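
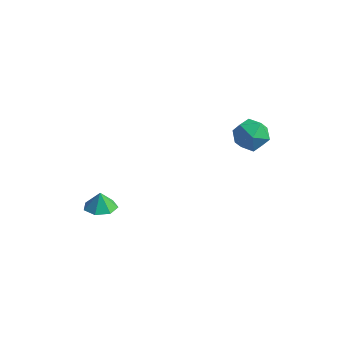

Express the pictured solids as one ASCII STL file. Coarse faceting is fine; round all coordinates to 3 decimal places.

solid 
facet normal 0.169 0.814 -0.556
outer loop
vertex 3.446 0.884 1.274
vertex 2.489 1.275 1.556
vertex 3.355 1.5 2.148
endloop
endfacet
facet normal 0.780 0.547 -0.304
outer loop
vertex 3.446 0.884 1.274
vertex 3.355 1.5 2.148
vertex 3.976 0.626 2.17
endloop
endfacet
facet normal 0.837 -0.127 -0.532
outer loop
vertex 3.446 0.884 1.274
vertex 3.976 0.626 2.17
vertex 3.494 -0.139 1.593
endloop
endfacet
facet normal 0.260 -0.276 -0.925
outer loop
vertex 3.446 0.884 1.274
vertex 3.494 -0.139 1.593
vertex 2.574 0.263 1.214
endloop
endfacet
facet normal -0.152 0.305 -0.940
outer loop
vertex 3.446 0.884 1.274
vertex 2.574 0.263 1.214
vertex 2.489 1.275 1.556
endloop
endfacet
facet normal 0.739 0.535 0.409
outer loop
vertex 3.976 0.626 2.17
vertex 3.355 1.5 2.148
vertex 3.346 0.857 3.006
endloop
endfacet
facet normal -0.251 0.968 -0.000
outer loop
vertex 3.355 1.5 2.148
vertex 2.489 1.275 1.556
vertex 2.426 1.259 2.627
endloop
endfacet
facet normal -0.770 0.145 -0.621
outer loop
vertex 2.489 1.275 1.556
vertex 2.574 0.263 1.214
vertex 1.944 0.494 2.05
endloop
endfacet
facet normal -0.102 -0.796 -0.597
outer loop
vertex 2.574 0.263 1.214
vertex 3.494 -0.139 1.593
vertex 2.565 -0.38 2.072
endloop
endfacet
facet normal 0.831 -0.554 0.041
outer loop
vertex 3.494 -0.139 1.593
vertex 3.976 0.626 2.17
vertex 3.431 -0.155 2.664
endloop
endfacet
facet normal -0.260 0.276 0.925
outer loop
vertex 2.474 0.236 2.946
vertex 3.346 0.857 3.006
vertex 2.426 1.259 2.627
endloop
endfacet
facet normal -0.837 0.127 0.532
outer loop
vertex 2.474 0.236 2.946
vertex 2.426 1.259 2.627
vertex 1.944 0.494 2.05
endloop
endfacet
facet normal -0.780 -0.547 0.304
outer loop
vertex 2.474 0.236 2.946
vertex 1.944 0.494 2.05
vertex 2.565 -0.38 2.072
endloop
endfacet
facet normal -0.169 -0.814 0.556
outer loop
vertex 2.474 0.236 2.946
vertex 2.565 -0.38 2.072
vertex 3.431 -0.155 2.664
endloop
endfacet
facet normal 0.152 -0.305 0.940
outer loop
vertex 2.474 0.236 2.946
vertex 3.431 -0.155 2.664
vertex 3.346 0.857 3.006
endloop
endfacet
facet normal 0.102 0.796 0.597
outer loop
vertex 2.426 1.259 2.627
vertex 3.346 0.857 3.006
vertex 3.355 1.5 2.148
endloop
endfacet
facet normal -0.831 0.554 -0.041
outer loop
vertex 1.944 0.494 2.05
vertex 2.426 1.259 2.627
vertex 2.489 1.275 1.556
endloop
endfacet
facet normal -0.739 -0.535 -0.409
outer loop
vertex 2.565 -0.38 2.072
vertex 1.944 0.494 2.05
vertex 2.574 0.263 1.214
endloop
endfacet
facet normal 0.251 -0.968 0.000
outer loop
vertex 3.431 -0.155 2.664
vertex 2.565 -0.38 2.072
vertex 3.494 -0.139 1.593
endloop
endfacet
facet normal 0.770 -0.145 0.621
outer loop
vertex 3.346 0.857 3.006
vertex 3.431 -0.155 2.664
vertex 3.976 0.626 2.17
endloop
endfacet
facet normal 0.098 -0.149 -0.984
outer loop
vertex -2.735 -3.672 -3.681
vertex -3.561 -3.315 -3.817
vertex -2.755 -2.892 -3.801
endloop
endfacet
facet normal 0.711 0.125 0.692
outer loop
vertex -2.735 -3.672 -3.681
vertex -2.755 -2.892 -3.801
vertex -3.659 -3.165 -2.823
endloop
endfacet
facet normal 0.098 -0.149 -0.984
outer loop
vertex -2.755 -2.892 -3.801
vertex -3.561 -3.315 -3.817
vertex -3.382 -2.43 -3.933
endloop
endfacet
facet normal 0.405 0.713 0.573
outer loop
vertex -2.755 -2.892 -3.801
vertex -3.382 -2.43 -3.933
vertex -3.659 -3.165 -2.823
endloop
endfacet
facet normal 0.098 -0.149 -0.984
outer loop
vertex -3.382 -2.43 -3.933
vertex -3.561 -3.315 -3.817
vertex -4.144 -2.635 -3.978
endloop
endfacet
facet normal -0.253 0.834 0.489
outer loop
vertex -3.382 -2.43 -3.933
vertex -4.144 -2.635 -3.978
vertex -3.659 -3.165 -2.823
endloop
endfacet
facet normal 0.097 -0.149 -0.984
outer loop
vertex -4.144 -2.635 -3.978
vertex -3.561 -3.315 -3.817
vertex -4.466 -3.352 -3.901
endloop
endfacet
facet normal -0.766 0.398 0.504
outer loop
vertex -4.144 -2.635 -3.978
vertex -4.466 -3.352 -3.901
vertex -3.659 -3.165 -2.823
endloop
endfacet
facet normal 0.097 -0.149 -0.984
outer loop
vertex -4.466 -3.352 -3.901
vertex -3.561 -3.315 -3.817
vertex -4.107 -4.041 -3.761
endloop
endfacet
facet normal -0.749 -0.267 0.607
outer loop
vertex -4.466 -3.352 -3.901
vertex -4.107 -4.041 -3.761
vertex -3.659 -3.165 -2.823
endloop
endfacet
facet normal 0.097 -0.149 -0.984
outer loop
vertex -4.107 -4.041 -3.761
vertex -3.561 -3.315 -3.817
vertex -3.336 -4.184 -3.663
endloop
endfacet
facet normal -0.214 -0.661 0.719
outer loop
vertex -4.107 -4.041 -3.761
vertex -3.336 -4.184 -3.663
vertex -3.659 -3.165 -2.823
endloop
endfacet
facet normal 0.098 -0.149 -0.984
outer loop
vertex -3.336 -4.184 -3.663
vertex -3.561 -3.315 -3.817
vertex -2.735 -3.672 -3.681
endloop
endfacet
facet normal 0.437 -0.486 0.757
outer loop
vertex -3.336 -4.184 -3.663
vertex -2.735 -3.672 -3.681
vertex -3.659 -3.165 -2.823
endloop
endfacet

endsolid


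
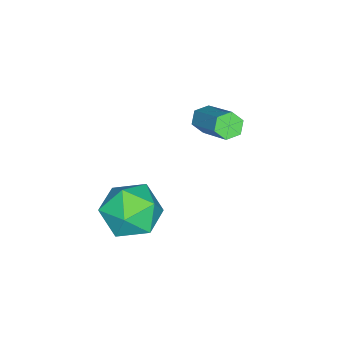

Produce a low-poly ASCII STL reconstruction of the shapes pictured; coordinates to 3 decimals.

solid 
facet normal -0.062 0.996 0.065
outer loop
vertex 1.27 -0.995 -3.967
vertex 0.158 -1.067 -3.925
vertex 0.754 -1.091 -2.984
endloop
endfacet
facet normal 0.543 0.759 0.359
outer loop
vertex 1.27 -0.995 -3.967
vertex 0.754 -1.091 -2.984
vertex 1.688 -1.666 -3.182
endloop
endfacet
facet normal 0.906 0.400 -0.140
outer loop
vertex 1.27 -0.995 -3.967
vertex 1.688 -1.666 -3.182
vertex 1.67 -1.997 -4.246
endloop
endfacet
facet normal 0.524 0.416 -0.743
outer loop
vertex 1.27 -0.995 -3.967
vertex 1.67 -1.997 -4.246
vertex 0.725 -1.627 -4.705
endloop
endfacet
facet normal -0.074 0.784 -0.617
outer loop
vertex 1.27 -0.995 -3.967
vertex 0.725 -1.627 -4.705
vertex 0.158 -1.067 -3.925
endloop
endfacet
facet normal 0.371 0.300 0.879
outer loop
vertex 1.688 -1.666 -3.182
vertex 0.754 -1.091 -2.984
vertex 0.835 -2.153 -2.655
endloop
endfacet
facet normal -0.608 0.684 0.403
outer loop
vertex 0.754 -1.091 -2.984
vertex 0.158 -1.067 -3.925
vertex -0.11 -1.783 -3.114
endloop
endfacet
facet normal -0.627 0.341 -0.700
outer loop
vertex 0.158 -1.067 -3.925
vertex 0.725 -1.627 -4.705
vertex -0.128 -2.114 -4.178
endloop
endfacet
facet normal 0.340 -0.255 -0.905
outer loop
vertex 0.725 -1.627 -4.705
vertex 1.67 -1.997 -4.246
vertex 0.806 -2.689 -4.376
endloop
endfacet
facet normal 0.958 -0.279 0.070
outer loop
vertex 1.67 -1.997 -4.246
vertex 1.688 -1.666 -3.182
vertex 1.402 -2.713 -3.435
endloop
endfacet
facet normal -0.524 -0.416 0.743
outer loop
vertex 0.29 -2.785 -3.393
vertex 0.835 -2.153 -2.655
vertex -0.11 -1.783 -3.114
endloop
endfacet
facet normal -0.906 -0.400 0.140
outer loop
vertex 0.29 -2.785 -3.393
vertex -0.11 -1.783 -3.114
vertex -0.128 -2.114 -4.178
endloop
endfacet
facet normal -0.543 -0.759 -0.359
outer loop
vertex 0.29 -2.785 -3.393
vertex -0.128 -2.114 -4.178
vertex 0.806 -2.689 -4.376
endloop
endfacet
facet normal 0.062 -0.996 -0.065
outer loop
vertex 0.29 -2.785 -3.393
vertex 0.806 -2.689 -4.376
vertex 1.402 -2.713 -3.435
endloop
endfacet
facet normal 0.074 -0.784 0.617
outer loop
vertex 0.29 -2.785 -3.393
vertex 1.402 -2.713 -3.435
vertex 0.835 -2.153 -2.655
endloop
endfacet
facet normal -0.340 0.255 0.905
outer loop
vertex -0.11 -1.783 -3.114
vertex 0.835 -2.153 -2.655
vertex 0.754 -1.091 -2.984
endloop
endfacet
facet normal -0.958 0.279 -0.070
outer loop
vertex -0.128 -2.114 -4.178
vertex -0.11 -1.783 -3.114
vertex 0.158 -1.067 -3.925
endloop
endfacet
facet normal -0.371 -0.300 -0.879
outer loop
vertex 0.806 -2.689 -4.376
vertex -0.128 -2.114 -4.178
vertex 0.725 -1.627 -4.705
endloop
endfacet
facet normal 0.608 -0.684 -0.403
outer loop
vertex 1.402 -2.713 -3.435
vertex 0.806 -2.689 -4.376
vertex 1.67 -1.997 -4.246
endloop
endfacet
facet normal 0.627 -0.341 0.700
outer loop
vertex 0.835 -2.153 -2.655
vertex 1.402 -2.713 -3.435
vertex 1.688 -1.666 -3.182
endloop
endfacet
facet normal -0.519 -0.635 -0.573
outer loop
vertex -2.82 -1.066 -2.631
vertex -3.167 -1.128 -2.248
vertex -3.235 -0.753 -2.602
endloop
endfacet
facet normal 0.309 0.485 -0.818
outer loop
vertex -2.82 -1.066 -2.631
vertex -3.235 -0.753 -2.602
vertex -1.807 0.17 -1.515
endloop
endfacet
facet normal 0.308 0.487 -0.818
outer loop
vertex -1.807 0.17 -1.515
vertex -3.235 -0.753 -2.602
vertex -2.222 0.483 -1.485
endloop
endfacet
facet normal 0.520 0.634 0.572
outer loop
vertex -1.807 0.17 -1.515
vertex -2.222 0.483 -1.485
vertex -2.153 0.108 -1.132
endloop
endfacet
facet normal -0.520 -0.634 -0.572
outer loop
vertex -3.235 -0.753 -2.602
vertex -3.167 -1.128 -2.248
vertex -3.581 -0.815 -2.219
endloop
endfacet
facet normal -0.535 0.764 -0.360
outer loop
vertex -3.235 -0.753 -2.602
vertex -3.581 -0.815 -2.219
vertex -2.222 0.483 -1.485
endloop
endfacet
facet normal -0.535 0.764 -0.360
outer loop
vertex -2.222 0.483 -1.485
vertex -3.581 -0.815 -2.219
vertex -2.568 0.421 -1.102
endloop
endfacet
facet normal 0.520 0.634 0.572
outer loop
vertex -2.222 0.483 -1.485
vertex -2.568 0.421 -1.102
vertex -2.153 0.108 -1.132
endloop
endfacet
facet normal -0.520 -0.634 -0.572
outer loop
vertex -3.581 -0.815 -2.219
vertex -3.167 -1.128 -2.248
vertex -3.513 -1.19 -1.865
endloop
endfacet
facet normal -0.844 0.279 0.457
outer loop
vertex -3.581 -0.815 -2.219
vertex -3.513 -1.19 -1.865
vertex -2.568 0.421 -1.102
endloop
endfacet
facet normal -0.844 0.278 0.458
outer loop
vertex -2.568 0.421 -1.102
vertex -3.513 -1.19 -1.865
vertex -2.5 0.046 -0.749
endloop
endfacet
facet normal 0.519 0.634 0.573
outer loop
vertex -2.568 0.421 -1.102
vertex -2.5 0.046 -0.749
vertex -2.153 0.108 -1.132
endloop
endfacet
facet normal -0.520 -0.634 -0.572
outer loop
vertex -3.513 -1.19 -1.865
vertex -3.167 -1.128 -2.248
vertex -3.098 -1.503 -1.895
endloop
endfacet
facet normal -0.308 -0.486 0.818
outer loop
vertex -3.513 -1.19 -1.865
vertex -3.098 -1.503 -1.895
vertex -2.5 0.046 -0.749
endloop
endfacet
facet normal -0.309 -0.486 0.818
outer loop
vertex -2.5 0.046 -0.749
vertex -3.098 -1.503 -1.895
vertex -2.085 -0.267 -0.778
endloop
endfacet
facet normal 0.519 0.635 0.573
outer loop
vertex -2.5 0.046 -0.749
vertex -2.085 -0.267 -0.778
vertex -2.153 0.108 -1.132
endloop
endfacet
facet normal -0.520 -0.634 -0.572
outer loop
vertex -3.098 -1.503 -1.895
vertex -3.167 -1.128 -2.248
vertex -2.752 -1.441 -2.278
endloop
endfacet
facet normal 0.535 -0.764 0.360
outer loop
vertex -3.098 -1.503 -1.895
vertex -2.752 -1.441 -2.278
vertex -2.085 -0.267 -0.778
endloop
endfacet
facet normal 0.535 -0.764 0.360
outer loop
vertex -2.085 -0.267 -0.778
vertex -2.752 -1.441 -2.278
vertex -1.739 -0.205 -1.161
endloop
endfacet
facet normal 0.520 0.634 0.572
outer loop
vertex -2.085 -0.267 -0.778
vertex -1.739 -0.205 -1.161
vertex -2.153 0.108 -1.132
endloop
endfacet
facet normal -0.519 -0.634 -0.573
outer loop
vertex -2.752 -1.441 -2.278
vertex -3.167 -1.128 -2.248
vertex -2.82 -1.066 -2.631
endloop
endfacet
facet normal 0.844 -0.278 -0.458
outer loop
vertex -2.752 -1.441 -2.278
vertex -2.82 -1.066 -2.631
vertex -1.739 -0.205 -1.161
endloop
endfacet
facet normal 0.844 -0.279 -0.458
outer loop
vertex -1.739 -0.205 -1.161
vertex -2.82 -1.066 -2.631
vertex -1.807 0.17 -1.515
endloop
endfacet
facet normal 0.520 0.634 0.572
outer loop
vertex -1.739 -0.205 -1.161
vertex -1.807 0.17 -1.515
vertex -2.153 0.108 -1.132
endloop
endfacet

endsolid


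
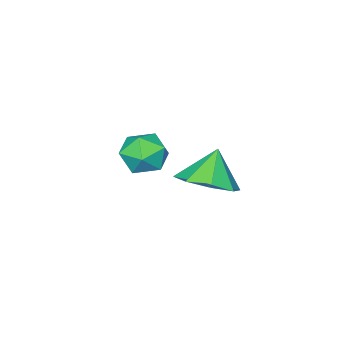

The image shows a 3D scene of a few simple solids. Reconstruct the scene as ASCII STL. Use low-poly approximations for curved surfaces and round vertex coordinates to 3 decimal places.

solid 
facet normal 0.176 0.970 0.166
outer loop
vertex -3.068 -2.954 -4.026
vertex -3.348 -3.053 -3.149
vertex -2.457 -3.177 -3.367
endloop
endfacet
facet normal 0.618 0.713 -0.331
outer loop
vertex -3.068 -2.954 -4.026
vertex -2.457 -3.177 -3.367
vertex -2.42 -3.593 -4.193
endloop
endfacet
facet normal 0.221 0.451 -0.865
outer loop
vertex -3.068 -2.954 -4.026
vertex -2.42 -3.593 -4.193
vertex -3.288 -3.727 -4.485
endloop
endfacet
facet normal -0.466 0.546 -0.696
outer loop
vertex -3.068 -2.954 -4.026
vertex -3.288 -3.727 -4.485
vertex -3.861 -3.393 -3.84
endloop
endfacet
facet normal -0.494 0.867 -0.060
outer loop
vertex -3.068 -2.954 -4.026
vertex -3.861 -3.393 -3.84
vertex -3.348 -3.053 -3.149
endloop
endfacet
facet normal 0.984 0.173 -0.043
outer loop
vertex -2.42 -3.593 -4.193
vertex -2.457 -3.177 -3.367
vertex -2.299 -4.087 -3.42
endloop
endfacet
facet normal 0.268 0.590 0.762
outer loop
vertex -2.457 -3.177 -3.367
vertex -3.348 -3.053 -3.149
vertex -2.872 -3.753 -2.775
endloop
endfacet
facet normal -0.815 0.422 0.397
outer loop
vertex -3.348 -3.053 -3.149
vertex -3.861 -3.393 -3.84
vertex -3.74 -3.887 -3.067
endloop
endfacet
facet normal -0.768 -0.097 -0.633
outer loop
vertex -3.861 -3.393 -3.84
vertex -3.288 -3.727 -4.485
vertex -3.703 -4.303 -3.893
endloop
endfacet
facet normal 0.343 -0.250 -0.905
outer loop
vertex -3.288 -3.727 -4.485
vertex -2.42 -3.593 -4.193
vertex -2.812 -4.427 -4.111
endloop
endfacet
facet normal 0.466 -0.546 0.696
outer loop
vertex -3.092 -4.526 -3.234
vertex -2.299 -4.087 -3.42
vertex -2.872 -3.753 -2.775
endloop
endfacet
facet normal -0.221 -0.451 0.865
outer loop
vertex -3.092 -4.526 -3.234
vertex -2.872 -3.753 -2.775
vertex -3.74 -3.887 -3.067
endloop
endfacet
facet normal -0.618 -0.713 0.331
outer loop
vertex -3.092 -4.526 -3.234
vertex -3.74 -3.887 -3.067
vertex -3.703 -4.303 -3.893
endloop
endfacet
facet normal -0.176 -0.970 -0.166
outer loop
vertex -3.092 -4.526 -3.234
vertex -3.703 -4.303 -3.893
vertex -2.812 -4.427 -4.111
endloop
endfacet
facet normal 0.494 -0.867 0.060
outer loop
vertex -3.092 -4.526 -3.234
vertex -2.812 -4.427 -4.111
vertex -2.299 -4.087 -3.42
endloop
endfacet
facet normal 0.768 0.097 0.633
outer loop
vertex -2.872 -3.753 -2.775
vertex -2.299 -4.087 -3.42
vertex -2.457 -3.177 -3.367
endloop
endfacet
facet normal -0.343 0.250 0.905
outer loop
vertex -3.74 -3.887 -3.067
vertex -2.872 -3.753 -2.775
vertex -3.348 -3.053 -3.149
endloop
endfacet
facet normal -0.984 -0.173 0.043
outer loop
vertex -3.703 -4.303 -3.893
vertex -3.74 -3.887 -3.067
vertex -3.861 -3.393 -3.84
endloop
endfacet
facet normal -0.268 -0.590 -0.762
outer loop
vertex -2.812 -4.427 -4.111
vertex -3.703 -4.303 -3.893
vertex -3.288 -3.727 -4.485
endloop
endfacet
facet normal 0.815 -0.422 -0.397
outer loop
vertex -2.299 -4.087 -3.42
vertex -2.812 -4.427 -4.111
vertex -2.42 -3.593 -4.193
endloop
endfacet
facet normal 0.508 0.145 -0.849
outer loop
vertex -1.868 0.414 -2.553
vertex -2.464 -0.331 -3.037
vertex -2.54 0.728 -2.901
endloop
endfacet
facet normal -0.085 0.652 0.753
outer loop
vertex -1.868 0.414 -2.553
vertex -2.54 0.728 -2.901
vertex -3.156 -0.529 -1.883
endloop
endfacet
facet normal 0.508 0.145 -0.849
outer loop
vertex -2.54 0.728 -2.901
vertex -2.464 -0.331 -3.037
vertex -3.167 0.421 -3.329
endloop
endfacet
facet normal -0.618 0.655 0.435
outer loop
vertex -2.54 0.728 -2.901
vertex -3.167 0.421 -3.329
vertex -3.156 -0.529 -1.883
endloop
endfacet
facet normal 0.508 0.145 -0.849
outer loop
vertex -3.167 0.421 -3.329
vertex -2.464 -0.331 -3.037
vertex -3.383 -0.326 -3.586
endloop
endfacet
facet normal -0.962 0.225 0.155
outer loop
vertex -3.167 0.421 -3.329
vertex -3.383 -0.326 -3.586
vertex -3.156 -0.529 -1.883
endloop
endfacet
facet normal 0.508 0.146 -0.849
outer loop
vertex -3.383 -0.326 -3.586
vertex -2.464 -0.331 -3.037
vertex -3.06 -1.076 -3.522
endloop
endfacet
facet normal -0.918 -0.389 0.076
outer loop
vertex -3.383 -0.326 -3.586
vertex -3.06 -1.076 -3.522
vertex -3.156 -0.529 -1.883
endloop
endfacet
facet normal 0.509 0.145 -0.848
outer loop
vertex -3.06 -1.076 -3.522
vertex -2.464 -0.331 -3.037
vertex -2.389 -1.39 -3.173
endloop
endfacet
facet normal -0.512 -0.823 0.245
outer loop
vertex -3.06 -1.076 -3.522
vertex -2.389 -1.39 -3.173
vertex -3.156 -0.529 -1.883
endloop
endfacet
facet normal 0.508 0.145 -0.849
outer loop
vertex -2.389 -1.39 -3.173
vertex -2.464 -0.331 -3.037
vertex -1.762 -1.083 -2.745
endloop
endfacet
facet normal 0.020 -0.826 0.563
outer loop
vertex -2.389 -1.39 -3.173
vertex -1.762 -1.083 -2.745
vertex -3.156 -0.529 -1.883
endloop
endfacet
facet normal 0.508 0.145 -0.849
outer loop
vertex -1.762 -1.083 -2.745
vertex -2.464 -0.331 -3.037
vertex -1.546 -0.336 -2.488
endloop
endfacet
facet normal 0.364 -0.395 0.843
outer loop
vertex -1.762 -1.083 -2.745
vertex -1.546 -0.336 -2.488
vertex -3.156 -0.529 -1.883
endloop
endfacet
facet normal 0.508 0.145 -0.849
outer loop
vertex -1.546 -0.336 -2.488
vertex -2.464 -0.331 -3.037
vertex -1.868 0.414 -2.553
endloop
endfacet
facet normal 0.320 0.217 0.922
outer loop
vertex -1.546 -0.336 -2.488
vertex -1.868 0.414 -2.553
vertex -3.156 -0.529 -1.883
endloop
endfacet

endsolid


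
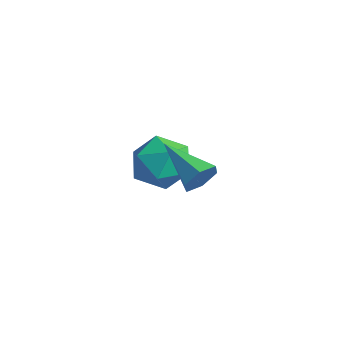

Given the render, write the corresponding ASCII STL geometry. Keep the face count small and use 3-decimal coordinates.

solid 
facet normal -0.542 -0.835 0.095
outer loop
vertex -4.192 1.997 -3.771
vertex -3.371 1.397 -4.365
vertex -3.303 1.486 -3.192
endloop
endfacet
facet normal -0.650 -0.398 0.647
outer loop
vertex -4.192 1.997 -3.771
vertex -3.303 1.486 -3.192
vertex -3.66 2.566 -2.887
endloop
endfacet
facet normal -0.892 0.223 0.393
outer loop
vertex -4.192 1.997 -3.771
vertex -3.66 2.566 -2.887
vertex -3.949 3.145 -3.871
endloop
endfacet
facet normal -0.933 0.170 -0.317
outer loop
vertex -4.192 1.997 -3.771
vertex -3.949 3.145 -3.871
vertex -3.77 2.423 -4.784
endloop
endfacet
facet normal -0.717 -0.484 -0.502
outer loop
vertex -4.192 1.997 -3.771
vertex -3.77 2.423 -4.784
vertex -3.371 1.397 -4.365
endloop
endfacet
facet normal -0.019 -0.278 0.961
outer loop
vertex -3.66 2.566 -2.887
vertex -3.303 1.486 -3.192
vertex -2.51 2.317 -2.936
endloop
endfacet
facet normal 0.155 -0.986 0.066
outer loop
vertex -3.303 1.486 -3.192
vertex -3.371 1.397 -4.365
vertex -2.331 1.595 -3.849
endloop
endfacet
facet normal -0.129 -0.417 -0.900
outer loop
vertex -3.371 1.397 -4.365
vertex -3.77 2.423 -4.784
vertex -2.62 2.174 -4.833
endloop
endfacet
facet normal -0.478 0.641 -0.601
outer loop
vertex -3.77 2.423 -4.784
vertex -3.949 3.145 -3.871
vertex -2.977 3.254 -4.528
endloop
endfacet
facet normal -0.411 0.728 0.549
outer loop
vertex -3.949 3.145 -3.871
vertex -3.66 2.566 -2.887
vertex -2.909 3.343 -3.355
endloop
endfacet
facet normal 0.933 -0.170 0.317
outer loop
vertex -2.088 2.743 -3.949
vertex -2.51 2.317 -2.936
vertex -2.331 1.595 -3.849
endloop
endfacet
facet normal 0.892 -0.223 -0.393
outer loop
vertex -2.088 2.743 -3.949
vertex -2.331 1.595 -3.849
vertex -2.62 2.174 -4.833
endloop
endfacet
facet normal 0.650 0.398 -0.647
outer loop
vertex -2.088 2.743 -3.949
vertex -2.62 2.174 -4.833
vertex -2.977 3.254 -4.528
endloop
endfacet
facet normal 0.542 0.835 -0.095
outer loop
vertex -2.088 2.743 -3.949
vertex -2.977 3.254 -4.528
vertex -2.909 3.343 -3.355
endloop
endfacet
facet normal 0.717 0.484 0.502
outer loop
vertex -2.088 2.743 -3.949
vertex -2.909 3.343 -3.355
vertex -2.51 2.317 -2.936
endloop
endfacet
facet normal 0.478 -0.641 0.601
outer loop
vertex -2.331 1.595 -3.849
vertex -2.51 2.317 -2.936
vertex -3.303 1.486 -3.192
endloop
endfacet
facet normal 0.411 -0.728 -0.549
outer loop
vertex -2.62 2.174 -4.833
vertex -2.331 1.595 -3.849
vertex -3.371 1.397 -4.365
endloop
endfacet
facet normal 0.019 0.278 -0.961
outer loop
vertex -2.977 3.254 -4.528
vertex -2.62 2.174 -4.833
vertex -3.77 2.423 -4.784
endloop
endfacet
facet normal -0.155 0.986 -0.066
outer loop
vertex -2.909 3.343 -3.355
vertex -2.977 3.254 -4.528
vertex -3.949 3.145 -3.871
endloop
endfacet
facet normal 0.129 0.417 0.900
outer loop
vertex -2.51 2.317 -2.936
vertex -2.909 3.343 -3.355
vertex -3.66 2.566 -2.887
endloop
endfacet
facet normal 0.928 0.053 -0.369
outer loop
vertex 1.27 0.491 -0.789
vertex 1.017 0.749 -1.388
vertex 1.199 1.182 -0.869
endloop
endfacet
facet normal 0.058 0.121 0.991
outer loop
vertex 1.27 0.491 -0.789
vertex 1.199 1.182 -0.869
vertex -0.737 0.651 -0.692
endloop
endfacet
facet normal 0.928 0.053 -0.369
outer loop
vertex 1.199 1.182 -0.869
vertex 1.017 0.749 -1.388
vertex 0.946 1.441 -1.468
endloop
endfacet
facet normal -0.196 0.867 0.458
outer loop
vertex 1.199 1.182 -0.869
vertex 0.946 1.441 -1.468
vertex -0.737 0.651 -0.692
endloop
endfacet
facet normal 0.928 0.053 -0.368
outer loop
vertex 0.946 1.441 -1.468
vertex 1.017 0.749 -1.388
vertex 0.765 1.008 -1.987
endloop
endfacet
facet normal -0.537 0.730 -0.422
outer loop
vertex 0.946 1.441 -1.468
vertex 0.765 1.008 -1.987
vertex -0.737 0.651 -0.692
endloop
endfacet
facet normal 0.928 0.053 -0.368
outer loop
vertex 0.765 1.008 -1.987
vertex 1.017 0.749 -1.388
vertex 0.836 0.317 -1.907
endloop
endfacet
facet normal -0.624 -0.153 -0.766
outer loop
vertex 0.765 1.008 -1.987
vertex 0.836 0.317 -1.907
vertex -0.737 0.651 -0.692
endloop
endfacet
facet normal 0.928 0.053 -0.368
outer loop
vertex 0.836 0.317 -1.907
vertex 1.017 0.749 -1.388
vertex 1.088 0.058 -1.308
endloop
endfacet
facet normal -0.371 -0.899 -0.233
outer loop
vertex 0.836 0.317 -1.907
vertex 1.088 0.058 -1.308
vertex -0.737 0.651 -0.692
endloop
endfacet
facet normal 0.928 0.053 -0.369
outer loop
vertex 1.088 0.058 -1.308
vertex 1.017 0.749 -1.388
vertex 1.27 0.491 -0.789
endloop
endfacet
facet normal -0.030 -0.762 0.646
outer loop
vertex 1.088 0.058 -1.308
vertex 1.27 0.491 -0.789
vertex -0.737 0.651 -0.692
endloop
endfacet

endsolid


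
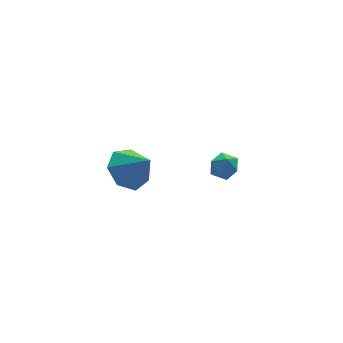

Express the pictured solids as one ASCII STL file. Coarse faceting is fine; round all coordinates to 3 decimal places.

solid 
facet normal -0.872 0.489 0.006
outer loop
vertex 1.058 3.499 -0.194
vertex 0.749 2.95 -0.364
vertex 0.834 3.094 0.266
endloop
endfacet
facet normal -0.418 0.773 0.477
outer loop
vertex 1.058 3.499 -0.194
vertex 0.834 3.094 0.266
vertex 1.421 3.371 0.332
endloop
endfacet
facet normal 0.168 0.978 0.122
outer loop
vertex 1.058 3.499 -0.194
vertex 1.421 3.371 0.332
vertex 1.699 3.397 -0.257
endloop
endfacet
facet normal 0.075 0.820 -0.568
outer loop
vertex 1.058 3.499 -0.194
vertex 1.699 3.397 -0.257
vertex 1.283 3.137 -0.687
endloop
endfacet
facet normal -0.568 0.518 -0.640
outer loop
vertex 1.058 3.499 -0.194
vertex 1.283 3.137 -0.687
vertex 0.749 2.95 -0.364
endloop
endfacet
facet normal -0.229 0.262 0.937
outer loop
vertex 1.421 3.371 0.332
vertex 0.834 3.094 0.266
vertex 1.337 2.743 0.487
endloop
endfacet
facet normal -0.965 -0.197 0.175
outer loop
vertex 0.834 3.094 0.266
vertex 0.749 2.95 -0.364
vertex 0.921 2.483 0.057
endloop
endfacet
facet normal -0.472 -0.151 -0.868
outer loop
vertex 0.749 2.95 -0.364
vertex 1.283 3.137 -0.687
vertex 1.199 2.509 -0.532
endloop
endfacet
facet normal 0.566 0.338 -0.752
outer loop
vertex 1.283 3.137 -0.687
vertex 1.699 3.397 -0.257
vertex 1.786 2.786 -0.466
endloop
endfacet
facet normal 0.718 0.593 0.365
outer loop
vertex 1.699 3.397 -0.257
vertex 1.421 3.371 0.332
vertex 1.871 2.93 0.164
endloop
endfacet
facet normal -0.075 -0.820 0.568
outer loop
vertex 1.562 2.381 -0.006
vertex 1.337 2.743 0.487
vertex 0.921 2.483 0.057
endloop
endfacet
facet normal -0.168 -0.978 -0.122
outer loop
vertex 1.562 2.381 -0.006
vertex 0.921 2.483 0.057
vertex 1.199 2.509 -0.532
endloop
endfacet
facet normal 0.418 -0.773 -0.477
outer loop
vertex 1.562 2.381 -0.006
vertex 1.199 2.509 -0.532
vertex 1.786 2.786 -0.466
endloop
endfacet
facet normal 0.872 -0.489 -0.006
outer loop
vertex 1.562 2.381 -0.006
vertex 1.786 2.786 -0.466
vertex 1.871 2.93 0.164
endloop
endfacet
facet normal 0.568 -0.518 0.640
outer loop
vertex 1.562 2.381 -0.006
vertex 1.871 2.93 0.164
vertex 1.337 2.743 0.487
endloop
endfacet
facet normal -0.566 -0.338 0.752
outer loop
vertex 0.921 2.483 0.057
vertex 1.337 2.743 0.487
vertex 0.834 3.094 0.266
endloop
endfacet
facet normal -0.718 -0.593 -0.365
outer loop
vertex 1.199 2.509 -0.532
vertex 0.921 2.483 0.057
vertex 0.749 2.95 -0.364
endloop
endfacet
facet normal 0.229 -0.262 -0.937
outer loop
vertex 1.786 2.786 -0.466
vertex 1.199 2.509 -0.532
vertex 1.283 3.137 -0.687
endloop
endfacet
facet normal 0.965 0.197 -0.175
outer loop
vertex 1.871 2.93 0.164
vertex 1.786 2.786 -0.466
vertex 1.699 3.397 -0.257
endloop
endfacet
facet normal 0.472 0.151 0.868
outer loop
vertex 1.337 2.743 0.487
vertex 1.871 2.93 0.164
vertex 1.421 3.371 0.332
endloop
endfacet
facet normal -0.375 0.575 -0.728
outer loop
vertex -2.786 0.87 2.502
vertex -3.408 1.209 3.09
vertex -2.563 1.523 2.903
endloop
endfacet
facet normal 0.948 -0.318 -0.009
outer loop
vertex -2.786 0.87 2.502
vertex -2.563 1.523 2.903
vertex -2.912 0.451 4.05
endloop
endfacet
facet normal -0.374 0.574 -0.728
outer loop
vertex -2.563 1.523 2.903
vertex -3.408 1.209 3.09
vertex -2.976 1.94 3.444
endloop
endfacet
facet normal 0.851 0.229 0.473
outer loop
vertex -2.563 1.523 2.903
vertex -2.976 1.94 3.444
vertex -2.912 0.451 4.05
endloop
endfacet
facet normal -0.375 0.574 -0.728
outer loop
vertex -2.976 1.94 3.444
vertex -3.408 1.209 3.09
vertex -3.714 1.806 3.719
endloop
endfacet
facet normal 0.264 0.373 0.889
outer loop
vertex -2.976 1.94 3.444
vertex -3.714 1.806 3.719
vertex -2.912 0.451 4.05
endloop
endfacet
facet normal -0.375 0.574 -0.728
outer loop
vertex -3.714 1.806 3.719
vertex -3.408 1.209 3.09
vertex -4.221 1.223 3.52
endloop
endfacet
facet normal -0.372 0.007 0.928
outer loop
vertex -3.714 1.806 3.719
vertex -4.221 1.223 3.52
vertex -2.912 0.451 4.05
endloop
endfacet
facet normal -0.375 0.574 -0.728
outer loop
vertex -4.221 1.223 3.52
vertex -3.408 1.209 3.09
vertex -4.115 0.629 2.997
endloop
endfacet
facet normal -0.577 -0.595 0.559
outer loop
vertex -4.221 1.223 3.52
vertex -4.115 0.629 2.997
vertex -2.912 0.451 4.05
endloop
endfacet
facet normal -0.375 0.574 -0.728
outer loop
vertex -4.115 0.629 2.997
vertex -3.408 1.209 3.09
vertex -3.477 0.472 2.544
endloop
endfacet
facet normal -0.198 -0.978 0.061
outer loop
vertex -4.115 0.629 2.997
vertex -3.477 0.472 2.544
vertex -2.912 0.451 4.05
endloop
endfacet
facet normal -0.375 0.574 -0.728
outer loop
vertex -3.477 0.472 2.544
vertex -3.408 1.209 3.09
vertex -2.786 0.87 2.502
endloop
endfacet
facet normal 0.481 -0.855 -0.192
outer loop
vertex -3.477 0.472 2.544
vertex -2.786 0.87 2.502
vertex -2.912 0.451 4.05
endloop
endfacet

endsolid


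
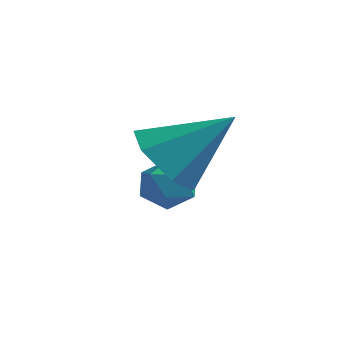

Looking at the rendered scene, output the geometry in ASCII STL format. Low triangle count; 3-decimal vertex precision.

solid 
facet normal -0.640 0.509 0.575
outer loop
vertex 0.209 1.93 -0.786
vertex -0.188 1.245 -0.621
vertex 0.425 1.481 -0.148
endloop
endfacet
facet normal 0.003 0.818 0.575
outer loop
vertex 0.209 1.93 -0.786
vertex 0.425 1.481 -0.148
vertex 0.993 1.811 -0.621
endloop
endfacet
facet normal 0.170 0.980 -0.100
outer loop
vertex 0.209 1.93 -0.786
vertex 0.993 1.811 -0.621
vertex 0.731 1.778 -1.387
endloop
endfacet
facet normal -0.370 0.772 -0.517
outer loop
vertex 0.209 1.93 -0.786
vertex 0.731 1.778 -1.387
vertex 0.0 1.428 -1.386
endloop
endfacet
facet normal -0.871 0.481 -0.099
outer loop
vertex 0.209 1.93 -0.786
vertex 0.0 1.428 -1.386
vertex -0.188 1.245 -0.621
endloop
endfacet
facet normal 0.477 0.340 0.810
outer loop
vertex 0.993 1.811 -0.621
vertex 0.425 1.481 -0.148
vertex 1.08 1.052 -0.354
endloop
endfacet
facet normal -0.564 -0.158 0.810
outer loop
vertex 0.425 1.481 -0.148
vertex -0.188 1.245 -0.621
vertex 0.349 0.702 -0.353
endloop
endfacet
facet normal -0.938 -0.206 -0.280
outer loop
vertex -0.188 1.245 -0.621
vertex 0.0 1.428 -1.386
vertex 0.087 0.669 -1.119
endloop
endfacet
facet normal -0.128 0.264 -0.956
outer loop
vertex 0.0 1.428 -1.386
vertex 0.731 1.778 -1.387
vertex 0.655 0.999 -1.592
endloop
endfacet
facet normal 0.748 0.601 -0.282
outer loop
vertex 0.731 1.778 -1.387
vertex 0.993 1.811 -0.621
vertex 1.268 1.235 -1.119
endloop
endfacet
facet normal 0.370 -0.772 0.517
outer loop
vertex 0.871 0.55 -0.954
vertex 1.08 1.052 -0.354
vertex 0.349 0.702 -0.353
endloop
endfacet
facet normal -0.170 -0.980 0.100
outer loop
vertex 0.871 0.55 -0.954
vertex 0.349 0.702 -0.353
vertex 0.087 0.669 -1.119
endloop
endfacet
facet normal -0.003 -0.818 -0.575
outer loop
vertex 0.871 0.55 -0.954
vertex 0.087 0.669 -1.119
vertex 0.655 0.999 -1.592
endloop
endfacet
facet normal 0.640 -0.509 -0.575
outer loop
vertex 0.871 0.55 -0.954
vertex 0.655 0.999 -1.592
vertex 1.268 1.235 -1.119
endloop
endfacet
facet normal 0.871 -0.481 0.099
outer loop
vertex 0.871 0.55 -0.954
vertex 1.268 1.235 -1.119
vertex 1.08 1.052 -0.354
endloop
endfacet
facet normal 0.128 -0.264 0.956
outer loop
vertex 0.349 0.702 -0.353
vertex 1.08 1.052 -0.354
vertex 0.425 1.481 -0.148
endloop
endfacet
facet normal -0.748 -0.601 0.282
outer loop
vertex 0.087 0.669 -1.119
vertex 0.349 0.702 -0.353
vertex -0.188 1.245 -0.621
endloop
endfacet
facet normal -0.477 -0.340 -0.810
outer loop
vertex 0.655 0.999 -1.592
vertex 0.087 0.669 -1.119
vertex 0.0 1.428 -1.386
endloop
endfacet
facet normal 0.564 0.158 -0.810
outer loop
vertex 1.268 1.235 -1.119
vertex 0.655 0.999 -1.592
vertex 0.731 1.778 -1.387
endloop
endfacet
facet normal 0.938 0.206 0.280
outer loop
vertex 1.08 1.052 -0.354
vertex 1.268 1.235 -1.119
vertex 0.993 1.811 -0.621
endloop
endfacet
facet normal -0.655 -0.408 -0.636
outer loop
vertex 2.198 -1.645 0.816
vertex 1.522 -0.788 0.962
vertex 2.28 -0.762 0.165
endloop
endfacet
facet normal 0.955 -0.228 -0.188
outer loop
vertex 2.198 -1.645 0.816
vertex 2.28 -0.762 0.165
vertex 2.898 0.068 2.298
endloop
endfacet
facet normal -0.655 -0.408 -0.636
outer loop
vertex 2.28 -0.762 0.165
vertex 1.522 -0.788 0.962
vertex 1.605 0.094 0.311
endloop
endfacet
facet normal 0.672 0.603 -0.429
outer loop
vertex 2.28 -0.762 0.165
vertex 1.605 0.094 0.311
vertex 2.898 0.068 2.298
endloop
endfacet
facet normal -0.655 -0.408 -0.636
outer loop
vertex 1.605 0.094 0.311
vertex 1.522 -0.788 0.962
vertex 0.847 0.068 1.108
endloop
endfacet
facet normal -0.012 1.000 0.021
outer loop
vertex 1.605 0.094 0.311
vertex 0.847 0.068 1.108
vertex 2.898 0.068 2.298
endloop
endfacet
facet normal -0.655 -0.408 -0.636
outer loop
vertex 0.847 0.068 1.108
vertex 1.522 -0.788 0.962
vertex 0.765 -0.815 1.759
endloop
endfacet
facet normal -0.414 0.565 0.714
outer loop
vertex 0.847 0.068 1.108
vertex 0.765 -0.815 1.759
vertex 2.898 0.068 2.298
endloop
endfacet
facet normal -0.655 -0.408 -0.636
outer loop
vertex 0.765 -0.815 1.759
vertex 1.522 -0.788 0.962
vertex 1.44 -1.671 1.613
endloop
endfacet
facet normal -0.131 -0.266 0.955
outer loop
vertex 0.765 -0.815 1.759
vertex 1.44 -1.671 1.613
vertex 2.898 0.068 2.298
endloop
endfacet
facet normal -0.655 -0.408 -0.636
outer loop
vertex 1.44 -1.671 1.613
vertex 1.522 -0.788 0.962
vertex 2.198 -1.645 0.816
endloop
endfacet
facet normal 0.553 -0.663 0.505
outer loop
vertex 1.44 -1.671 1.613
vertex 2.198 -1.645 0.816
vertex 2.898 0.068 2.298
endloop
endfacet

endsolid


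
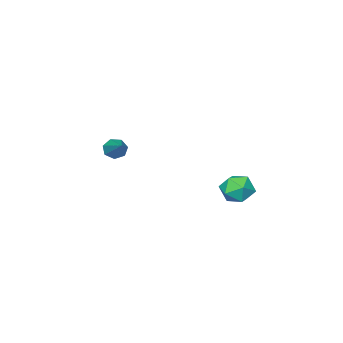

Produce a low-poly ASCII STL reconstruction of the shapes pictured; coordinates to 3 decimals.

solid 
facet normal -0.449 -0.748 -0.490
outer loop
vertex 1.215 -1.517 -0.365
vertex 1.023 -1.69 0.075
vertex 0.819 -1.354 -0.251
endloop
endfacet
facet normal 0.094 0.713 -0.695
outer loop
vertex 1.215 -1.517 -0.365
vertex 0.819 -1.354 -0.251
vertex 1.877 -0.27 1.005
endloop
endfacet
facet normal -0.450 -0.747 -0.488
outer loop
vertex 0.819 -1.354 -0.251
vertex 1.023 -1.69 0.075
vertex 0.578 -1.444 0.109
endloop
endfacet
facet normal -0.582 0.790 -0.192
outer loop
vertex 0.819 -1.354 -0.251
vertex 0.578 -1.444 0.109
vertex 1.877 -0.27 1.005
endloop
endfacet
facet normal -0.450 -0.746 -0.491
outer loop
vertex 0.578 -1.444 0.109
vertex 1.023 -1.69 0.075
vertex 0.671 -1.72 0.443
endloop
endfacet
facet normal -0.738 0.405 0.540
outer loop
vertex 0.578 -1.444 0.109
vertex 0.671 -1.72 0.443
vertex 1.877 -0.27 1.005
endloop
endfacet
facet normal -0.448 -0.748 -0.490
outer loop
vertex 0.671 -1.72 0.443
vertex 1.023 -1.69 0.075
vertex 1.03 -1.972 0.499
endloop
endfacet
facet normal -0.258 -0.155 0.954
outer loop
vertex 0.671 -1.72 0.443
vertex 1.03 -1.972 0.499
vertex 1.877 -0.27 1.005
endloop
endfacet
facet normal -0.448 -0.748 -0.490
outer loop
vertex 1.03 -1.972 0.499
vertex 1.023 -1.69 0.075
vertex 1.384 -2.012 0.236
endloop
endfacet
facet normal 0.494 -0.464 0.735
outer loop
vertex 1.03 -1.972 0.499
vertex 1.384 -2.012 0.236
vertex 1.877 -0.27 1.005
endloop
endfacet
facet normal -0.450 -0.748 -0.488
outer loop
vertex 1.384 -2.012 0.236
vertex 1.023 -1.69 0.075
vertex 1.466 -1.81 -0.149
endloop
endfacet
facet normal 0.955 -0.292 0.050
outer loop
vertex 1.384 -2.012 0.236
vertex 1.466 -1.81 -0.149
vertex 1.877 -0.27 1.005
endloop
endfacet
facet normal -0.450 -0.747 -0.490
outer loop
vertex 1.466 -1.81 -0.149
vertex 1.023 -1.69 0.075
vertex 1.215 -1.517 -0.365
endloop
endfacet
facet normal 0.776 0.232 -0.586
outer loop
vertex 1.466 -1.81 -0.149
vertex 1.215 -1.517 -0.365
vertex 1.877 -0.27 1.005
endloop
endfacet
facet normal -0.167 -0.277 0.946
outer loop
vertex -0.684 3.99 0.038
vertex -0.596 3.264 -0.159
vertex 0.002 3.671 0.066
endloop
endfacet
facet normal 0.135 0.370 0.919
outer loop
vertex -0.684 3.99 0.038
vertex 0.002 3.671 0.066
vertex -0.077 4.373 -0.205
endloop
endfacet
facet normal -0.289 0.795 0.533
outer loop
vertex -0.684 3.99 0.038
vertex -0.077 4.373 -0.205
vertex -0.724 4.401 -0.597
endloop
endfacet
facet normal -0.853 0.413 0.321
outer loop
vertex -0.684 3.99 0.038
vertex -0.724 4.401 -0.597
vertex -1.045 3.716 -0.569
endloop
endfacet
facet normal -0.778 -0.251 0.576
outer loop
vertex -0.684 3.99 0.038
vertex -1.045 3.716 -0.569
vertex -0.596 3.264 -0.159
endloop
endfacet
facet normal 0.757 0.308 0.576
outer loop
vertex -0.077 4.373 -0.205
vertex 0.002 3.671 0.066
vertex 0.385 3.884 -0.551
endloop
endfacet
facet normal 0.269 -0.738 0.619
outer loop
vertex 0.002 3.671 0.066
vertex -0.596 3.264 -0.159
vertex 0.064 3.199 -0.523
endloop
endfacet
facet normal -0.719 -0.695 0.022
outer loop
vertex -0.596 3.264 -0.159
vertex -1.045 3.716 -0.569
vertex -0.583 3.227 -0.915
endloop
endfacet
facet normal -0.840 0.377 -0.391
outer loop
vertex -1.045 3.716 -0.569
vertex -0.724 4.401 -0.597
vertex -0.662 3.929 -1.186
endloop
endfacet
facet normal 0.072 0.996 -0.048
outer loop
vertex -0.724 4.401 -0.597
vertex -0.077 4.373 -0.205
vertex -0.064 4.336 -0.961
endloop
endfacet
facet normal 0.853 -0.413 -0.321
outer loop
vertex 0.024 3.61 -1.158
vertex 0.385 3.884 -0.551
vertex 0.064 3.199 -0.523
endloop
endfacet
facet normal 0.289 -0.795 -0.533
outer loop
vertex 0.024 3.61 -1.158
vertex 0.064 3.199 -0.523
vertex -0.583 3.227 -0.915
endloop
endfacet
facet normal -0.135 -0.370 -0.919
outer loop
vertex 0.024 3.61 -1.158
vertex -0.583 3.227 -0.915
vertex -0.662 3.929 -1.186
endloop
endfacet
facet normal 0.167 0.277 -0.946
outer loop
vertex 0.024 3.61 -1.158
vertex -0.662 3.929 -1.186
vertex -0.064 4.336 -0.961
endloop
endfacet
facet normal 0.778 0.251 -0.576
outer loop
vertex 0.024 3.61 -1.158
vertex -0.064 4.336 -0.961
vertex 0.385 3.884 -0.551
endloop
endfacet
facet normal 0.840 -0.377 0.391
outer loop
vertex 0.064 3.199 -0.523
vertex 0.385 3.884 -0.551
vertex 0.002 3.671 0.066
endloop
endfacet
facet normal -0.072 -0.996 0.048
outer loop
vertex -0.583 3.227 -0.915
vertex 0.064 3.199 -0.523
vertex -0.596 3.264 -0.159
endloop
endfacet
facet normal -0.757 -0.308 -0.576
outer loop
vertex -0.662 3.929 -1.186
vertex -0.583 3.227 -0.915
vertex -1.045 3.716 -0.569
endloop
endfacet
facet normal -0.269 0.738 -0.619
outer loop
vertex -0.064 4.336 -0.961
vertex -0.662 3.929 -1.186
vertex -0.724 4.401 -0.597
endloop
endfacet
facet normal 0.719 0.695 -0.022
outer loop
vertex 0.385 3.884 -0.551
vertex -0.064 4.336 -0.961
vertex -0.077 4.373 -0.205
endloop
endfacet

endsolid


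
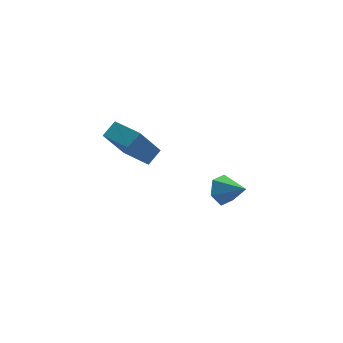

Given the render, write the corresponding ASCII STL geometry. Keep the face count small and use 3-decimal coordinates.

solid 
facet normal -0.696 0.498 -0.518
outer loop
vertex 3.704 -0.604 -3.065
vertex 3.155 -1.187 -2.887
vertex 3.245 -0.542 -2.388
endloop
endfacet
facet normal 0.713 0.551 0.433
outer loop
vertex 3.704 -0.604 -3.065
vertex 3.245 -0.542 -2.388
vertex 4.145 -1.893 -2.153
endloop
endfacet
facet normal -0.697 0.497 -0.517
outer loop
vertex 3.245 -0.542 -2.388
vertex 3.155 -1.187 -2.887
vertex 2.697 -1.125 -2.21
endloop
endfacet
facet normal 0.079 0.222 0.972
outer loop
vertex 3.245 -0.542 -2.388
vertex 2.697 -1.125 -2.21
vertex 4.145 -1.893 -2.153
endloop
endfacet
facet normal -0.697 0.497 -0.517
outer loop
vertex 2.697 -1.125 -2.21
vertex 3.155 -1.187 -2.887
vertex 2.607 -1.77 -2.709
endloop
endfacet
facet normal -0.322 -0.551 0.770
outer loop
vertex 2.697 -1.125 -2.21
vertex 2.607 -1.77 -2.709
vertex 4.145 -1.893 -2.153
endloop
endfacet
facet normal -0.697 0.498 -0.516
outer loop
vertex 2.607 -1.77 -2.709
vertex 3.155 -1.187 -2.887
vertex 3.065 -1.831 -3.386
endloop
endfacet
facet normal -0.090 -0.996 0.029
outer loop
vertex 2.607 -1.77 -2.709
vertex 3.065 -1.831 -3.386
vertex 4.145 -1.893 -2.153
endloop
endfacet
facet normal -0.696 0.498 -0.517
outer loop
vertex 3.065 -1.831 -3.386
vertex 3.155 -1.187 -2.887
vertex 3.614 -1.248 -3.564
endloop
endfacet
facet normal 0.543 -0.667 -0.509
outer loop
vertex 3.065 -1.831 -3.386
vertex 3.614 -1.248 -3.564
vertex 4.145 -1.893 -2.153
endloop
endfacet
facet normal -0.696 0.498 -0.517
outer loop
vertex 3.614 -1.248 -3.564
vertex 3.155 -1.187 -2.887
vertex 3.704 -0.604 -3.065
endloop
endfacet
facet normal 0.946 0.106 -0.307
outer loop
vertex 3.614 -1.248 -3.564
vertex 3.704 -0.604 -3.065
vertex 4.145 -1.893 -2.153
endloop
endfacet
facet normal -0.582 -0.639 -0.503
outer loop
vertex -0.978 -4.456 3.221
vertex -2.028 -3.347 3.027
vertex -0.124 -3.935 1.57
endloop
endfacet
facet normal 0.682 -0.720 0.126
outer loop
vertex 0.388 -3.373 2.013
vertex -0.978 -4.456 3.221
vertex -0.124 -3.935 1.57
endloop
endfacet
facet normal -0.582 -0.639 -0.503
outer loop
vertex -0.124 -3.935 1.57
vertex -2.028 -3.347 3.027
vertex -1.174 -2.826 1.377
endloop
endfacet
facet normal 0.443 0.270 -0.855
outer loop
vertex -1.174 -2.826 1.377
vertex 0.388 -3.373 2.013
vertex -0.124 -3.935 1.57
endloop
endfacet
facet normal -0.443 -0.270 0.855
outer loop
vertex -0.978 -4.456 3.221
vertex -1.516 -2.785 3.47
vertex -2.028 -3.347 3.027
endloop
endfacet
facet normal 0.682 -0.720 0.126
outer loop
vertex -0.466 -3.894 3.663
vertex -0.978 -4.456 3.221
vertex 0.388 -3.373 2.013
endloop
endfacet
facet normal -0.442 -0.270 0.855
outer loop
vertex -0.466 -3.894 3.663
vertex -1.516 -2.785 3.47
vertex -0.978 -4.456 3.221
endloop
endfacet
facet normal -0.682 0.720 -0.126
outer loop
vertex -2.028 -3.347 3.027
vertex -1.516 -2.785 3.47
vertex -1.174 -2.826 1.377
endloop
endfacet
facet normal 0.443 0.269 -0.855
outer loop
vertex -0.662 -2.264 1.819
vertex 0.388 -3.373 2.013
vertex -1.174 -2.826 1.377
endloop
endfacet
facet normal -0.682 0.720 -0.126
outer loop
vertex -1.174 -2.826 1.377
vertex -1.516 -2.785 3.47
vertex -0.662 -2.264 1.819
endloop
endfacet
facet normal 0.582 0.639 0.503
outer loop
vertex -0.662 -2.264 1.819
vertex -0.466 -3.894 3.663
vertex 0.388 -3.373 2.013
endloop
endfacet
facet normal 0.582 0.639 0.503
outer loop
vertex -1.516 -2.785 3.47
vertex -0.466 -3.894 3.663
vertex -0.662 -2.264 1.819
endloop
endfacet

endsolid


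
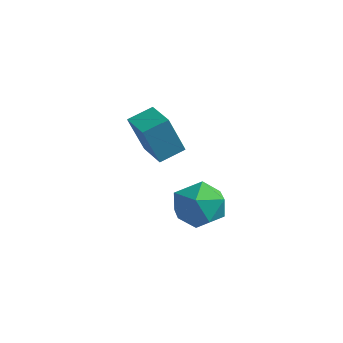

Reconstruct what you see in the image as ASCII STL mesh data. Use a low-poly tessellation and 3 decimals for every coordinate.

solid 
facet normal -0.897 0.442 -0.030
outer loop
vertex -3.377 2.103 4.107
vertex -2.892 3.116 4.53
vertex -3.017 2.709 2.246
endloop
endfacet
facet normal -0.404 -0.844 -0.353
outer loop
vertex -1.708 2.064 2.29
vertex -3.377 2.103 4.107
vertex -3.017 2.709 2.246
endloop
endfacet
facet normal -0.897 0.442 -0.030
outer loop
vertex -3.017 2.709 2.246
vertex -2.892 3.116 4.53
vertex -2.532 3.722 2.669
endloop
endfacet
facet normal 0.181 0.304 -0.935
outer loop
vertex -2.532 3.722 2.669
vertex -1.708 2.064 2.29
vertex -3.017 2.709 2.246
endloop
endfacet
facet normal -0.181 -0.304 0.935
outer loop
vertex -3.377 2.103 4.107
vertex -1.583 2.471 4.574
vertex -2.892 3.116 4.53
endloop
endfacet
facet normal -0.404 -0.844 -0.353
outer loop
vertex -2.068 1.458 4.151
vertex -3.377 2.103 4.107
vertex -1.708 2.064 2.29
endloop
endfacet
facet normal -0.181 -0.304 0.935
outer loop
vertex -2.068 1.458 4.151
vertex -1.583 2.471 4.574
vertex -3.377 2.103 4.107
endloop
endfacet
facet normal 0.404 0.844 0.353
outer loop
vertex -2.892 3.116 4.53
vertex -1.583 2.471 4.574
vertex -2.532 3.722 2.669
endloop
endfacet
facet normal 0.181 0.304 -0.935
outer loop
vertex -1.223 3.077 2.713
vertex -1.708 2.064 2.29
vertex -2.532 3.722 2.669
endloop
endfacet
facet normal 0.404 0.844 0.353
outer loop
vertex -2.532 3.722 2.669
vertex -1.583 2.471 4.574
vertex -1.223 3.077 2.713
endloop
endfacet
facet normal 0.897 -0.442 0.030
outer loop
vertex -1.223 3.077 2.713
vertex -2.068 1.458 4.151
vertex -1.708 2.064 2.29
endloop
endfacet
facet normal 0.897 -0.442 0.030
outer loop
vertex -1.583 2.471 4.574
vertex -2.068 1.458 4.151
vertex -1.223 3.077 2.713
endloop
endfacet
facet normal 0.373 0.634 0.678
outer loop
vertex 2.239 0.719 2.933
vertex 1.99 -0.05 3.789
vertex 3.036 -0.088 3.249
endloop
endfacet
facet normal 0.701 0.712 0.050
outer loop
vertex 2.239 0.719 2.933
vertex 3.036 -0.088 3.249
vertex 2.867 0.158 2.11
endloop
endfacet
facet normal 0.206 0.875 -0.439
outer loop
vertex 2.239 0.719 2.933
vertex 2.867 0.158 2.11
vertex 1.716 0.347 1.945
endloop
endfacet
facet normal -0.427 0.897 -0.112
outer loop
vertex 2.239 0.719 2.933
vertex 1.716 0.347 1.945
vertex 1.174 0.219 2.983
endloop
endfacet
facet normal -0.324 0.749 0.578
outer loop
vertex 2.239 0.719 2.933
vertex 1.174 0.219 2.983
vertex 1.99 -0.05 3.789
endloop
endfacet
facet normal 0.988 0.083 -0.129
outer loop
vertex 2.867 0.158 2.11
vertex 3.036 -0.088 3.249
vertex 3.006 -0.959 2.457
endloop
endfacet
facet normal 0.457 -0.043 0.888
outer loop
vertex 3.036 -0.088 3.249
vertex 1.99 -0.05 3.789
vertex 2.464 -1.087 3.495
endloop
endfacet
facet normal -0.671 0.142 0.727
outer loop
vertex 1.99 -0.05 3.789
vertex 1.174 0.219 2.983
vertex 1.313 -0.898 3.33
endloop
endfacet
facet normal -0.837 0.383 -0.390
outer loop
vertex 1.174 0.219 2.983
vertex 1.716 0.347 1.945
vertex 1.144 -0.652 2.191
endloop
endfacet
facet normal 0.189 0.347 -0.919
outer loop
vertex 1.716 0.347 1.945
vertex 2.867 0.158 2.11
vertex 2.19 -0.69 1.651
endloop
endfacet
facet normal 0.427 -0.897 0.112
outer loop
vertex 1.941 -1.459 2.507
vertex 3.006 -0.959 2.457
vertex 2.464 -1.087 3.495
endloop
endfacet
facet normal -0.206 -0.875 0.439
outer loop
vertex 1.941 -1.459 2.507
vertex 2.464 -1.087 3.495
vertex 1.313 -0.898 3.33
endloop
endfacet
facet normal -0.701 -0.712 -0.050
outer loop
vertex 1.941 -1.459 2.507
vertex 1.313 -0.898 3.33
vertex 1.144 -0.652 2.191
endloop
endfacet
facet normal -0.373 -0.634 -0.678
outer loop
vertex 1.941 -1.459 2.507
vertex 1.144 -0.652 2.191
vertex 2.19 -0.69 1.651
endloop
endfacet
facet normal 0.324 -0.749 -0.578
outer loop
vertex 1.941 -1.459 2.507
vertex 2.19 -0.69 1.651
vertex 3.006 -0.959 2.457
endloop
endfacet
facet normal 0.837 -0.383 0.390
outer loop
vertex 2.464 -1.087 3.495
vertex 3.006 -0.959 2.457
vertex 3.036 -0.088 3.249
endloop
endfacet
facet normal -0.189 -0.347 0.919
outer loop
vertex 1.313 -0.898 3.33
vertex 2.464 -1.087 3.495
vertex 1.99 -0.05 3.789
endloop
endfacet
facet normal -0.988 -0.083 0.129
outer loop
vertex 1.144 -0.652 2.191
vertex 1.313 -0.898 3.33
vertex 1.174 0.219 2.983
endloop
endfacet
facet normal -0.457 0.043 -0.888
outer loop
vertex 2.19 -0.69 1.651
vertex 1.144 -0.652 2.191
vertex 1.716 0.347 1.945
endloop
endfacet
facet normal 0.671 -0.142 -0.727
outer loop
vertex 3.006 -0.959 2.457
vertex 2.19 -0.69 1.651
vertex 2.867 0.158 2.11
endloop
endfacet

endsolid


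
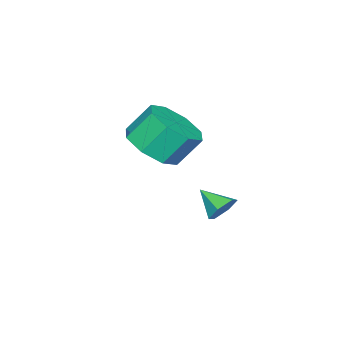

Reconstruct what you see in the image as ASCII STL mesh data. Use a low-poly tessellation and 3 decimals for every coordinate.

solid 
facet normal 0.143 0.849 -0.509
outer loop
vertex 0.618 -2.76 -3.89
vertex 0.089 -2.533 -3.66
vertex 0.622 -2.442 -3.358
endloop
endfacet
facet normal 0.827 -0.486 0.284
outer loop
vertex 0.618 -2.76 -3.89
vertex 0.622 -2.442 -3.358
vertex -0.069 -3.467 -3.1
endloop
endfacet
facet normal 0.144 0.849 -0.509
outer loop
vertex 0.622 -2.442 -3.358
vertex 0.089 -2.533 -3.66
vertex 0.093 -2.215 -3.129
endloop
endfacet
facet normal 0.387 -0.029 0.922
outer loop
vertex 0.622 -2.442 -3.358
vertex 0.093 -2.215 -3.129
vertex -0.069 -3.467 -3.1
endloop
endfacet
facet normal 0.143 0.849 -0.509
outer loop
vertex 0.093 -2.215 -3.129
vertex 0.089 -2.533 -3.66
vertex -0.441 -2.306 -3.431
endloop
endfacet
facet normal -0.501 0.085 0.861
outer loop
vertex 0.093 -2.215 -3.129
vertex -0.441 -2.306 -3.431
vertex -0.069 -3.467 -3.1
endloop
endfacet
facet normal 0.143 0.848 -0.510
outer loop
vertex -0.441 -2.306 -3.431
vertex 0.089 -2.533 -3.66
vertex -0.445 -2.625 -3.963
endloop
endfacet
facet normal -0.952 -0.259 0.162
outer loop
vertex -0.441 -2.306 -3.431
vertex -0.445 -2.625 -3.963
vertex -0.069 -3.467 -3.1
endloop
endfacet
facet normal 0.143 0.848 -0.510
outer loop
vertex -0.445 -2.625 -3.963
vertex 0.089 -2.533 -3.66
vertex 0.085 -2.852 -4.192
endloop
endfacet
facet normal -0.512 -0.716 -0.475
outer loop
vertex -0.445 -2.625 -3.963
vertex 0.085 -2.852 -4.192
vertex -0.069 -3.467 -3.1
endloop
endfacet
facet normal 0.142 0.848 -0.510
outer loop
vertex 0.085 -2.852 -4.192
vertex 0.089 -2.533 -3.66
vertex 0.618 -2.76 -3.89
endloop
endfacet
facet normal 0.377 -0.829 -0.413
outer loop
vertex 0.085 -2.852 -4.192
vertex 0.618 -2.76 -3.89
vertex -0.069 -3.467 -3.1
endloop
endfacet
facet normal 0.366 -0.488 -0.792
outer loop
vertex 2.199 -3.507 -0.792
vertex 1.526 -4.305 -0.611
vertex 1.492 -3.411 -1.178
endloop
endfacet
facet normal 0.326 0.864 -0.383
outer loop
vertex 2.199 -3.507 -0.792
vertex 1.492 -3.411 -1.178
vertex 1.727 -2.877 0.229
endloop
endfacet
facet normal 0.327 0.864 -0.383
outer loop
vertex 1.727 -2.877 0.229
vertex 1.492 -3.411 -1.178
vertex 1.02 -2.78 -0.157
endloop
endfacet
facet normal -0.365 0.489 0.792
outer loop
vertex 1.727 -2.877 0.229
vertex 1.02 -2.78 -0.157
vertex 1.054 -3.675 0.411
endloop
endfacet
facet normal 0.366 -0.488 -0.792
outer loop
vertex 1.492 -3.411 -1.178
vertex 1.526 -4.305 -0.611
vertex 0.805 -3.838 -1.232
endloop
endfacet
facet normal -0.384 0.695 -0.607
outer loop
vertex 1.492 -3.411 -1.178
vertex 0.805 -3.838 -1.232
vertex 1.02 -2.78 -0.157
endloop
endfacet
facet normal -0.386 0.695 -0.607
outer loop
vertex 1.02 -2.78 -0.157
vertex 0.805 -3.838 -1.232
vertex 0.333 -3.208 -0.21
endloop
endfacet
facet normal -0.366 0.489 0.792
outer loop
vertex 1.02 -2.78 -0.157
vertex 0.333 -3.208 -0.21
vertex 1.054 -3.675 0.411
endloop
endfacet
facet normal 0.366 -0.489 -0.792
outer loop
vertex 0.805 -3.838 -1.232
vertex 1.526 -4.305 -0.611
vertex 0.54 -4.539 -0.922
endloop
endfacet
facet normal -0.871 0.119 -0.476
outer loop
vertex 0.805 -3.838 -1.232
vertex 0.54 -4.539 -0.922
vertex 0.333 -3.208 -0.21
endloop
endfacet
facet normal -0.871 0.119 -0.476
outer loop
vertex 0.333 -3.208 -0.21
vertex 0.54 -4.539 -0.922
vertex 0.068 -3.909 0.1
endloop
endfacet
facet normal -0.366 0.489 0.792
outer loop
vertex 0.333 -3.208 -0.21
vertex 0.068 -3.909 0.1
vertex 1.054 -3.675 0.411
endloop
endfacet
facet normal 0.366 -0.489 -0.792
outer loop
vertex 0.54 -4.539 -0.922
vertex 1.526 -4.305 -0.611
vertex 0.853 -5.103 -0.429
endloop
endfacet
facet normal -0.847 -0.528 -0.066
outer loop
vertex 0.54 -4.539 -0.922
vertex 0.853 -5.103 -0.429
vertex 0.068 -3.909 0.1
endloop
endfacet
facet normal -0.847 -0.528 -0.066
outer loop
vertex 0.068 -3.909 0.1
vertex 0.853 -5.103 -0.429
vertex 0.381 -4.473 0.592
endloop
endfacet
facet normal -0.366 0.488 0.792
outer loop
vertex 0.068 -3.909 0.1
vertex 0.381 -4.473 0.592
vertex 1.054 -3.675 0.411
endloop
endfacet
facet normal 0.365 -0.489 -0.792
outer loop
vertex 0.853 -5.103 -0.429
vertex 1.526 -4.305 -0.611
vertex 1.56 -5.2 -0.043
endloop
endfacet
facet normal -0.327 -0.864 0.382
outer loop
vertex 0.853 -5.103 -0.429
vertex 1.56 -5.2 -0.043
vertex 0.381 -4.473 0.592
endloop
endfacet
facet normal -0.326 -0.864 0.383
outer loop
vertex 0.381 -4.473 0.592
vertex 1.56 -5.2 -0.043
vertex 1.088 -4.569 0.978
endloop
endfacet
facet normal -0.366 0.488 0.792
outer loop
vertex 0.381 -4.473 0.592
vertex 1.088 -4.569 0.978
vertex 1.054 -3.675 0.411
endloop
endfacet
facet normal 0.366 -0.489 -0.792
outer loop
vertex 1.56 -5.2 -0.043
vertex 1.526 -4.305 -0.611
vertex 2.247 -4.772 0.01
endloop
endfacet
facet normal 0.386 -0.694 0.607
outer loop
vertex 1.56 -5.2 -0.043
vertex 2.247 -4.772 0.01
vertex 1.088 -4.569 0.978
endloop
endfacet
facet normal 0.385 -0.696 0.607
outer loop
vertex 1.088 -4.569 0.978
vertex 2.247 -4.772 0.01
vertex 1.775 -4.142 1.032
endloop
endfacet
facet normal -0.366 0.488 0.792
outer loop
vertex 1.088 -4.569 0.978
vertex 1.775 -4.142 1.032
vertex 1.054 -3.675 0.411
endloop
endfacet
facet normal 0.366 -0.489 -0.792
outer loop
vertex 2.247 -4.772 0.01
vertex 1.526 -4.305 -0.611
vertex 2.512 -4.071 -0.3
endloop
endfacet
facet normal 0.871 -0.119 0.476
outer loop
vertex 2.247 -4.772 0.01
vertex 2.512 -4.071 -0.3
vertex 1.775 -4.142 1.032
endloop
endfacet
facet normal 0.871 -0.119 0.476
outer loop
vertex 1.775 -4.142 1.032
vertex 2.512 -4.071 -0.3
vertex 2.04 -3.441 0.722
endloop
endfacet
facet normal -0.366 0.489 0.792
outer loop
vertex 1.775 -4.142 1.032
vertex 2.04 -3.441 0.722
vertex 1.054 -3.675 0.411
endloop
endfacet
facet normal 0.366 -0.488 -0.792
outer loop
vertex 2.512 -4.071 -0.3
vertex 1.526 -4.305 -0.611
vertex 2.199 -3.507 -0.792
endloop
endfacet
facet normal 0.847 0.528 0.066
outer loop
vertex 2.512 -4.071 -0.3
vertex 2.199 -3.507 -0.792
vertex 2.04 -3.441 0.722
endloop
endfacet
facet normal 0.847 0.528 0.066
outer loop
vertex 2.04 -3.441 0.722
vertex 2.199 -3.507 -0.792
vertex 1.727 -2.877 0.229
endloop
endfacet
facet normal -0.366 0.489 0.792
outer loop
vertex 2.04 -3.441 0.722
vertex 1.727 -2.877 0.229
vertex 1.054 -3.675 0.411
endloop
endfacet

endsolid


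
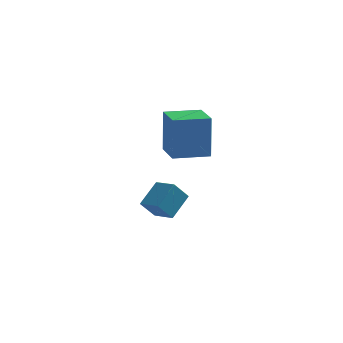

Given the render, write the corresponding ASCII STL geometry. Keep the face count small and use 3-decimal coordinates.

solid 
facet normal -0.925 -0.378 0.024
outer loop
vertex 0.703 -0.809 1.097
vertex 0.233 0.335 1.009
vertex 0.71 -0.928 -0.499
endloop
endfacet
facet normal 0.379 -0.923 0.070
outer loop
vertex 1.867 -0.455 -0.529
vertex 0.703 -0.809 1.097
vertex 0.71 -0.928 -0.499
endloop
endfacet
facet normal -0.925 -0.378 0.024
outer loop
vertex 0.71 -0.928 -0.499
vertex 0.233 0.335 1.009
vertex 0.24 0.216 -0.587
endloop
endfacet
facet normal 0.005 -0.075 -0.997
outer loop
vertex 0.24 0.216 -0.587
vertex 1.867 -0.455 -0.529
vertex 0.71 -0.928 -0.499
endloop
endfacet
facet normal -0.005 0.075 0.997
outer loop
vertex 0.703 -0.809 1.097
vertex 1.39 0.808 0.979
vertex 0.233 0.335 1.009
endloop
endfacet
facet normal 0.379 -0.923 0.070
outer loop
vertex 1.86 -0.336 1.067
vertex 0.703 -0.809 1.097
vertex 1.867 -0.455 -0.529
endloop
endfacet
facet normal -0.005 0.075 0.997
outer loop
vertex 1.86 -0.336 1.067
vertex 1.39 0.808 0.979
vertex 0.703 -0.809 1.097
endloop
endfacet
facet normal -0.379 0.923 -0.070
outer loop
vertex 0.233 0.335 1.009
vertex 1.39 0.808 0.979
vertex 0.24 0.216 -0.587
endloop
endfacet
facet normal 0.005 -0.075 -0.997
outer loop
vertex 1.397 0.689 -0.617
vertex 1.867 -0.455 -0.529
vertex 0.24 0.216 -0.587
endloop
endfacet
facet normal -0.379 0.923 -0.070
outer loop
vertex 0.24 0.216 -0.587
vertex 1.39 0.808 0.979
vertex 1.397 0.689 -0.617
endloop
endfacet
facet normal 0.925 0.378 -0.024
outer loop
vertex 1.397 0.689 -0.617
vertex 1.86 -0.336 1.067
vertex 1.867 -0.455 -0.529
endloop
endfacet
facet normal 0.925 0.378 -0.024
outer loop
vertex 1.39 0.808 0.979
vertex 1.86 -0.336 1.067
vertex 1.397 0.689 -0.617
endloop
endfacet
facet normal -0.491 -0.406 0.771
outer loop
vertex 0.403 1.638 -2.799
vertex -0.271 2.146 -2.961
vertex -0.021 0.857 -3.48
endloop
endfacet
facet normal 0.785 -0.591 0.189
outer loop
vertex 0.411 1.214 -4.159
vertex 0.403 1.638 -2.799
vertex -0.021 0.857 -3.48
endloop
endfacet
facet normal -0.491 -0.406 0.771
outer loop
vertex -0.021 0.857 -3.48
vertex -0.271 2.146 -2.961
vertex -0.696 1.365 -3.643
endloop
endfacet
facet normal -0.379 -0.698 -0.608
outer loop
vertex -0.696 1.365 -3.643
vertex 0.411 1.214 -4.159
vertex -0.021 0.857 -3.48
endloop
endfacet
facet normal 0.379 0.697 0.608
outer loop
vertex 0.403 1.638 -2.799
vertex 0.161 2.503 -3.64
vertex -0.271 2.146 -2.961
endloop
endfacet
facet normal 0.784 -0.592 0.189
outer loop
vertex 0.836 1.995 -3.477
vertex 0.403 1.638 -2.799
vertex 0.411 1.214 -4.159
endloop
endfacet
facet normal 0.378 0.698 0.609
outer loop
vertex 0.836 1.995 -3.477
vertex 0.161 2.503 -3.64
vertex 0.403 1.638 -2.799
endloop
endfacet
facet normal -0.784 0.591 -0.188
outer loop
vertex -0.271 2.146 -2.961
vertex 0.161 2.503 -3.64
vertex -0.696 1.365 -3.643
endloop
endfacet
facet normal -0.379 -0.697 -0.609
outer loop
vertex -0.263 1.722 -4.321
vertex 0.411 1.214 -4.159
vertex -0.696 1.365 -3.643
endloop
endfacet
facet normal -0.784 0.591 -0.190
outer loop
vertex -0.696 1.365 -3.643
vertex 0.161 2.503 -3.64
vertex -0.263 1.722 -4.321
endloop
endfacet
facet normal 0.491 0.406 -0.771
outer loop
vertex -0.263 1.722 -4.321
vertex 0.836 1.995 -3.477
vertex 0.411 1.214 -4.159
endloop
endfacet
facet normal 0.491 0.405 -0.771
outer loop
vertex 0.161 2.503 -3.64
vertex 0.836 1.995 -3.477
vertex -0.263 1.722 -4.321
endloop
endfacet

endsolid


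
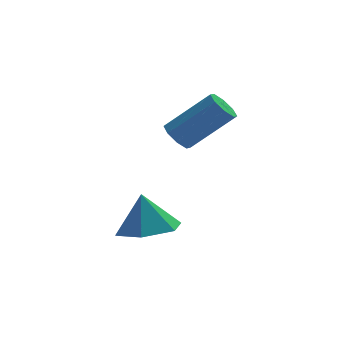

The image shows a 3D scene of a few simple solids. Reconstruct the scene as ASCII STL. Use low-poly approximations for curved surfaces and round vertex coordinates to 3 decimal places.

solid 
facet normal -0.727 0.131 -0.675
outer loop
vertex -1.749 3.896 2.561
vertex -2.15 3.581 2.932
vertex -1.983 4.185 2.869
endloop
endfacet
facet normal 0.487 0.790 -0.372
outer loop
vertex -1.749 3.896 2.561
vertex -1.983 4.185 2.869
vertex -0.29 3.635 3.918
endloop
endfacet
facet normal 0.488 0.789 -0.373
outer loop
vertex -0.29 3.635 3.918
vertex -1.983 4.185 2.869
vertex -0.523 3.924 4.225
endloop
endfacet
facet normal 0.727 -0.130 0.674
outer loop
vertex -0.29 3.635 3.918
vertex -0.523 3.924 4.225
vertex -0.69 3.319 4.288
endloop
endfacet
facet normal -0.726 0.130 -0.676
outer loop
vertex -1.983 4.185 2.869
vertex -2.15 3.581 2.932
vertex -2.315 4.12 3.213
endloop
endfacet
facet normal 0.002 0.982 0.187
outer loop
vertex -1.983 4.185 2.869
vertex -2.315 4.12 3.213
vertex -0.523 3.924 4.225
endloop
endfacet
facet normal 0.002 0.982 0.187
outer loop
vertex -0.523 3.924 4.225
vertex -2.315 4.12 3.213
vertex -0.855 3.859 4.57
endloop
endfacet
facet normal 0.727 -0.130 0.675
outer loop
vertex -0.523 3.924 4.225
vertex -0.855 3.859 4.57
vertex -0.69 3.319 4.288
endloop
endfacet
facet normal -0.726 0.130 -0.676
outer loop
vertex -2.315 4.12 3.213
vertex -2.15 3.581 2.932
vertex -2.55 3.739 3.392
endloop
endfacet
facet normal -0.485 0.599 0.637
outer loop
vertex -2.315 4.12 3.213
vertex -2.55 3.739 3.392
vertex -0.855 3.859 4.57
endloop
endfacet
facet normal -0.485 0.599 0.637
outer loop
vertex -0.855 3.859 4.57
vertex -2.55 3.739 3.392
vertex -1.09 3.478 4.749
endloop
endfacet
facet normal 0.726 -0.131 0.675
outer loop
vertex -0.855 3.859 4.57
vertex -1.09 3.478 4.749
vertex -0.69 3.319 4.288
endloop
endfacet
facet normal -0.726 0.128 -0.675
outer loop
vertex -2.55 3.739 3.392
vertex -2.15 3.581 2.932
vertex -2.55 3.265 3.302
endloop
endfacet
facet normal -0.687 -0.135 0.714
outer loop
vertex -2.55 3.739 3.392
vertex -2.55 3.265 3.302
vertex -1.09 3.478 4.749
endloop
endfacet
facet normal -0.688 -0.134 0.714
outer loop
vertex -1.09 3.478 4.749
vertex -2.55 3.265 3.302
vertex -1.091 3.004 4.659
endloop
endfacet
facet normal 0.726 -0.130 0.675
outer loop
vertex -1.09 3.478 4.749
vertex -1.091 3.004 4.659
vertex -0.69 3.319 4.288
endloop
endfacet
facet normal -0.727 0.130 -0.674
outer loop
vertex -2.55 3.265 3.302
vertex -2.15 3.581 2.932
vertex -2.317 2.976 2.995
endloop
endfacet
facet normal -0.488 -0.789 0.373
outer loop
vertex -2.55 3.265 3.302
vertex -2.317 2.976 2.995
vertex -1.091 3.004 4.659
endloop
endfacet
facet normal -0.487 -0.790 0.372
outer loop
vertex -1.091 3.004 4.659
vertex -2.317 2.976 2.995
vertex -0.857 2.715 4.351
endloop
endfacet
facet normal 0.727 -0.131 0.675
outer loop
vertex -1.091 3.004 4.659
vertex -0.857 2.715 4.351
vertex -0.69 3.319 4.288
endloop
endfacet
facet normal -0.727 0.130 -0.675
outer loop
vertex -2.317 2.976 2.995
vertex -2.15 3.581 2.932
vertex -1.985 3.041 2.65
endloop
endfacet
facet normal -0.002 -0.982 -0.187
outer loop
vertex -2.317 2.976 2.995
vertex -1.985 3.041 2.65
vertex -0.857 2.715 4.351
endloop
endfacet
facet normal -0.002 -0.982 -0.187
outer loop
vertex -0.857 2.715 4.351
vertex -1.985 3.041 2.65
vertex -0.525 2.78 4.007
endloop
endfacet
facet normal 0.726 -0.130 0.676
outer loop
vertex -0.857 2.715 4.351
vertex -0.525 2.78 4.007
vertex -0.69 3.319 4.288
endloop
endfacet
facet normal -0.726 0.131 -0.675
outer loop
vertex -1.985 3.041 2.65
vertex -2.15 3.581 2.932
vertex -1.75 3.422 2.471
endloop
endfacet
facet normal 0.485 -0.599 -0.637
outer loop
vertex -1.985 3.041 2.65
vertex -1.75 3.422 2.471
vertex -0.525 2.78 4.007
endloop
endfacet
facet normal 0.485 -0.599 -0.637
outer loop
vertex -0.525 2.78 4.007
vertex -1.75 3.422 2.471
vertex -0.29 3.161 3.828
endloop
endfacet
facet normal 0.726 -0.130 0.676
outer loop
vertex -0.525 2.78 4.007
vertex -0.29 3.161 3.828
vertex -0.69 3.319 4.288
endloop
endfacet
facet normal -0.726 0.130 -0.675
outer loop
vertex -1.75 3.422 2.471
vertex -2.15 3.581 2.932
vertex -1.749 3.896 2.561
endloop
endfacet
facet normal 0.687 0.134 -0.714
outer loop
vertex -1.75 3.422 2.471
vertex -1.749 3.896 2.561
vertex -0.29 3.161 3.828
endloop
endfacet
facet normal 0.688 0.135 -0.713
outer loop
vertex -0.29 3.161 3.828
vertex -1.749 3.896 2.561
vertex -0.29 3.635 3.918
endloop
endfacet
facet normal 0.726 -0.128 0.675
outer loop
vertex -0.29 3.161 3.828
vertex -0.29 3.635 3.918
vertex -0.69 3.319 4.288
endloop
endfacet
facet normal 0.083 -0.293 -0.952
outer loop
vertex -2.428 2.049 -0.145
vertex -3.521 1.939 -0.206
vertex -3.05 2.9 -0.461
endloop
endfacet
facet normal 0.639 0.631 0.440
outer loop
vertex -2.428 2.049 -0.145
vertex -3.05 2.9 -0.461
vertex -3.639 2.361 1.166
endloop
endfacet
facet normal 0.083 -0.293 -0.952
outer loop
vertex -3.05 2.9 -0.461
vertex -3.521 1.939 -0.206
vertex -4.143 2.789 -0.522
endloop
endfacet
facet normal -0.112 0.955 0.276
outer loop
vertex -3.05 2.9 -0.461
vertex -4.143 2.789 -0.522
vertex -3.639 2.361 1.166
endloop
endfacet
facet normal 0.082 -0.294 -0.952
outer loop
vertex -4.143 2.789 -0.522
vertex -3.521 1.939 -0.206
vertex -4.613 1.828 -0.266
endloop
endfacet
facet normal -0.796 0.486 0.361
outer loop
vertex -4.143 2.789 -0.522
vertex -4.613 1.828 -0.266
vertex -3.639 2.361 1.166
endloop
endfacet
facet normal 0.082 -0.294 -0.952
outer loop
vertex -4.613 1.828 -0.266
vertex -3.521 1.939 -0.206
vertex -3.991 0.978 0.05
endloop
endfacet
facet normal -0.730 -0.307 0.611
outer loop
vertex -4.613 1.828 -0.266
vertex -3.991 0.978 0.05
vertex -3.639 2.361 1.166
endloop
endfacet
facet normal 0.082 -0.294 -0.952
outer loop
vertex -3.991 0.978 0.05
vertex -3.521 1.939 -0.206
vertex -2.898 1.088 0.11
endloop
endfacet
facet normal 0.021 -0.631 0.775
outer loop
vertex -3.991 0.978 0.05
vertex -2.898 1.088 0.11
vertex -3.639 2.361 1.166
endloop
endfacet
facet normal 0.083 -0.293 -0.952
outer loop
vertex -2.898 1.088 0.11
vertex -3.521 1.939 -0.206
vertex -2.428 2.049 -0.145
endloop
endfacet
facet normal 0.705 -0.162 0.690
outer loop
vertex -2.898 1.088 0.11
vertex -2.428 2.049 -0.145
vertex -3.639 2.361 1.166
endloop
endfacet

endsolid


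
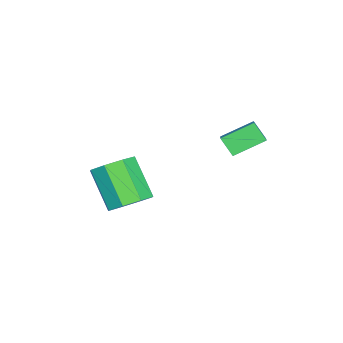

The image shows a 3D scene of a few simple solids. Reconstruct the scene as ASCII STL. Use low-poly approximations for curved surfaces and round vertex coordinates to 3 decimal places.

solid 
facet normal -0.489 0.755 0.437
outer loop
vertex -1.508 3.84 1.087
vertex -0.745 4.068 1.547
vertex -1.25 4.423 0.37
endloop
endfacet
facet normal -0.829 -0.248 -0.500
outer loop
vertex -0.515 3.292 -0.287
vertex -1.508 3.84 1.087
vertex -1.25 4.423 0.37
endloop
endfacet
facet normal -0.490 0.754 0.438
outer loop
vertex -1.25 4.423 0.37
vertex -0.745 4.068 1.547
vertex -0.487 4.652 0.83
endloop
endfacet
facet normal 0.268 0.608 -0.747
outer loop
vertex -0.487 4.652 0.83
vertex -0.515 3.292 -0.287
vertex -1.25 4.423 0.37
endloop
endfacet
facet normal -0.268 -0.608 0.747
outer loop
vertex -1.508 3.84 1.087
vertex -0.01 2.937 0.89
vertex -0.745 4.068 1.547
endloop
endfacet
facet normal -0.829 -0.248 -0.501
outer loop
vertex -0.773 2.708 0.43
vertex -1.508 3.84 1.087
vertex -0.515 3.292 -0.287
endloop
endfacet
facet normal -0.268 -0.608 0.747
outer loop
vertex -0.773 2.708 0.43
vertex -0.01 2.937 0.89
vertex -1.508 3.84 1.087
endloop
endfacet
facet normal 0.829 0.248 0.501
outer loop
vertex -0.745 4.068 1.547
vertex -0.01 2.937 0.89
vertex -0.487 4.652 0.83
endloop
endfacet
facet normal 0.269 0.608 -0.747
outer loop
vertex 0.248 3.52 0.173
vertex -0.515 3.292 -0.287
vertex -0.487 4.652 0.83
endloop
endfacet
facet normal 0.830 0.248 0.500
outer loop
vertex -0.487 4.652 0.83
vertex -0.01 2.937 0.89
vertex 0.248 3.52 0.173
endloop
endfacet
facet normal 0.489 -0.754 -0.438
outer loop
vertex 0.248 3.52 0.173
vertex -0.773 2.708 0.43
vertex -0.515 3.292 -0.287
endloop
endfacet
facet normal 0.490 -0.754 -0.437
outer loop
vertex -0.01 2.937 0.89
vertex -0.773 2.708 0.43
vertex 0.248 3.52 0.173
endloop
endfacet
facet normal 0.439 0.519 -0.734
outer loop
vertex 3.045 -0.561 -1.973
vertex 2.276 0.046 -2.004
vertex 3.123 0.025 -1.512
endloop
endfacet
facet normal 0.892 -0.347 0.290
outer loop
vertex 3.045 -0.561 -1.973
vertex 3.123 0.025 -1.512
vertex 2.152 -1.614 -0.484
endloop
endfacet
facet normal 0.892 -0.347 0.290
outer loop
vertex 2.152 -1.614 -0.484
vertex 3.123 0.025 -1.512
vertex 2.23 -1.028 -0.023
endloop
endfacet
facet normal -0.441 -0.518 0.733
outer loop
vertex 2.152 -1.614 -0.484
vertex 2.23 -1.028 -0.023
vertex 1.384 -1.006 -0.516
endloop
endfacet
facet normal 0.439 0.518 -0.734
outer loop
vertex 3.123 0.025 -1.512
vertex 2.276 0.046 -2.004
vertex 2.706 0.623 -1.339
endloop
endfacet
facet normal 0.705 0.307 0.640
outer loop
vertex 3.123 0.025 -1.512
vertex 2.706 0.623 -1.339
vertex 2.23 -1.028 -0.023
endloop
endfacet
facet normal 0.705 0.306 0.639
outer loop
vertex 2.23 -1.028 -0.023
vertex 2.706 0.623 -1.339
vertex 1.813 -0.429 0.15
endloop
endfacet
facet normal -0.441 -0.518 0.733
outer loop
vertex 2.23 -1.028 -0.023
vertex 1.813 -0.429 0.15
vertex 1.384 -1.006 -0.516
endloop
endfacet
facet normal 0.440 0.518 -0.734
outer loop
vertex 2.706 0.623 -1.339
vertex 2.276 0.046 -2.004
vertex 2.037 0.884 -1.556
endloop
endfacet
facet normal 0.105 0.781 0.615
outer loop
vertex 2.706 0.623 -1.339
vertex 2.037 0.884 -1.556
vertex 1.813 -0.429 0.15
endloop
endfacet
facet normal 0.105 0.781 0.615
outer loop
vertex 1.813 -0.429 0.15
vertex 2.037 0.884 -1.556
vertex 1.144 -0.168 -0.067
endloop
endfacet
facet normal -0.440 -0.519 0.733
outer loop
vertex 1.813 -0.429 0.15
vertex 1.144 -0.168 -0.067
vertex 1.384 -1.006 -0.516
endloop
endfacet
facet normal 0.440 0.518 -0.733
outer loop
vertex 2.037 0.884 -1.556
vertex 2.276 0.046 -2.004
vertex 1.508 0.654 -2.036
endloop
endfacet
facet normal -0.556 0.798 0.230
outer loop
vertex 2.037 0.884 -1.556
vertex 1.508 0.654 -2.036
vertex 1.144 -0.168 -0.067
endloop
endfacet
facet normal -0.557 0.798 0.230
outer loop
vertex 1.144 -0.168 -0.067
vertex 1.508 0.654 -2.036
vertex 0.615 -0.399 -0.547
endloop
endfacet
facet normal -0.439 -0.519 0.734
outer loop
vertex 1.144 -0.168 -0.067
vertex 0.615 -0.399 -0.547
vertex 1.384 -1.006 -0.516
endloop
endfacet
facet normal 0.441 0.518 -0.733
outer loop
vertex 1.508 0.654 -2.036
vertex 2.276 0.046 -2.004
vertex 1.43 0.068 -2.497
endloop
endfacet
facet normal -0.892 0.347 -0.290
outer loop
vertex 1.508 0.654 -2.036
vertex 1.43 0.068 -2.497
vertex 0.615 -0.399 -0.547
endloop
endfacet
facet normal -0.892 0.347 -0.290
outer loop
vertex 0.615 -0.399 -0.547
vertex 1.43 0.068 -2.497
vertex 0.537 -0.985 -1.008
endloop
endfacet
facet normal -0.439 -0.519 0.734
outer loop
vertex 0.615 -0.399 -0.547
vertex 0.537 -0.985 -1.008
vertex 1.384 -1.006 -0.516
endloop
endfacet
facet normal 0.441 0.518 -0.733
outer loop
vertex 1.43 0.068 -2.497
vertex 2.276 0.046 -2.004
vertex 1.847 -0.531 -2.67
endloop
endfacet
facet normal -0.705 -0.306 -0.639
outer loop
vertex 1.43 0.068 -2.497
vertex 1.847 -0.531 -2.67
vertex 0.537 -0.985 -1.008
endloop
endfacet
facet normal -0.705 -0.307 -0.639
outer loop
vertex 0.537 -0.985 -1.008
vertex 1.847 -0.531 -2.67
vertex 0.954 -1.583 -1.181
endloop
endfacet
facet normal -0.439 -0.518 0.734
outer loop
vertex 0.537 -0.985 -1.008
vertex 0.954 -1.583 -1.181
vertex 1.384 -1.006 -0.516
endloop
endfacet
facet normal 0.440 0.519 -0.733
outer loop
vertex 1.847 -0.531 -2.67
vertex 2.276 0.046 -2.004
vertex 2.516 -0.792 -2.453
endloop
endfacet
facet normal -0.105 -0.781 -0.615
outer loop
vertex 1.847 -0.531 -2.67
vertex 2.516 -0.792 -2.453
vertex 0.954 -1.583 -1.181
endloop
endfacet
facet normal -0.105 -0.781 -0.615
outer loop
vertex 0.954 -1.583 -1.181
vertex 2.516 -0.792 -2.453
vertex 1.623 -1.844 -0.964
endloop
endfacet
facet normal -0.440 -0.518 0.734
outer loop
vertex 0.954 -1.583 -1.181
vertex 1.623 -1.844 -0.964
vertex 1.384 -1.006 -0.516
endloop
endfacet
facet normal 0.439 0.519 -0.734
outer loop
vertex 2.516 -0.792 -2.453
vertex 2.276 0.046 -2.004
vertex 3.045 -0.561 -1.973
endloop
endfacet
facet normal 0.557 -0.798 -0.230
outer loop
vertex 2.516 -0.792 -2.453
vertex 3.045 -0.561 -1.973
vertex 1.623 -1.844 -0.964
endloop
endfacet
facet normal 0.556 -0.798 -0.231
outer loop
vertex 1.623 -1.844 -0.964
vertex 3.045 -0.561 -1.973
vertex 2.152 -1.614 -0.484
endloop
endfacet
facet normal -0.440 -0.518 0.733
outer loop
vertex 1.623 -1.844 -0.964
vertex 2.152 -1.614 -0.484
vertex 1.384 -1.006 -0.516
endloop
endfacet

endsolid
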